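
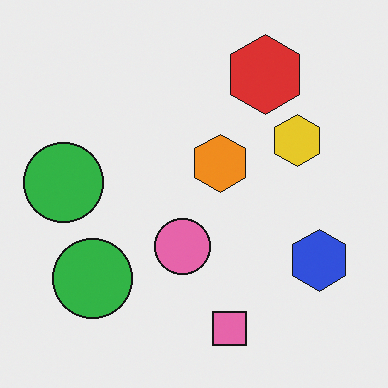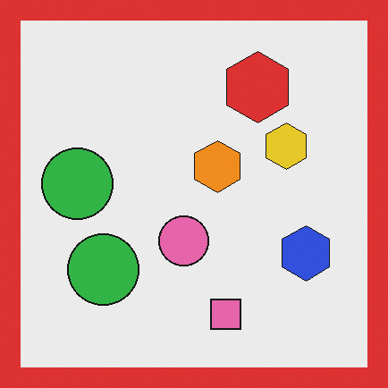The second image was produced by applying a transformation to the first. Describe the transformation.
The transformation is: framed with a red border.

A solid red frame runs around the edge of the second image, with the content slightly shrunk inside it.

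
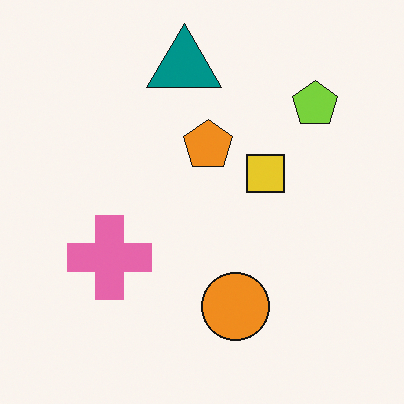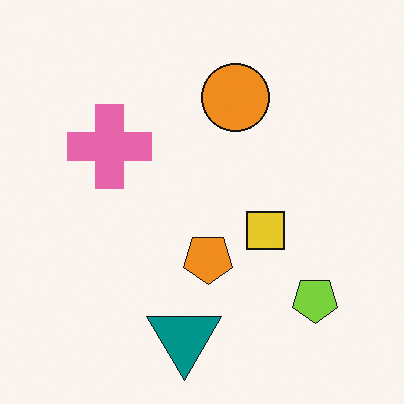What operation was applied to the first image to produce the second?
This is the original image flipped vertically (top ↔ bottom).

The teal triangle is in the top of the first image and the bottom of the second — shapes on opposite sides of the horizontal midline have swapped in a mirror flip.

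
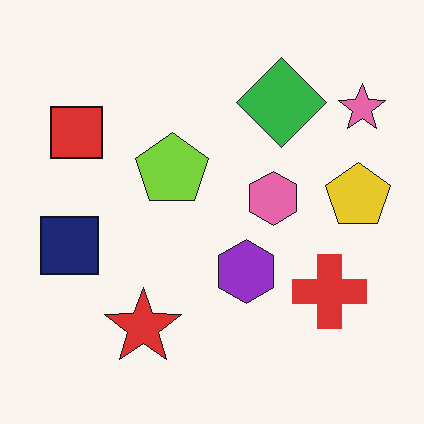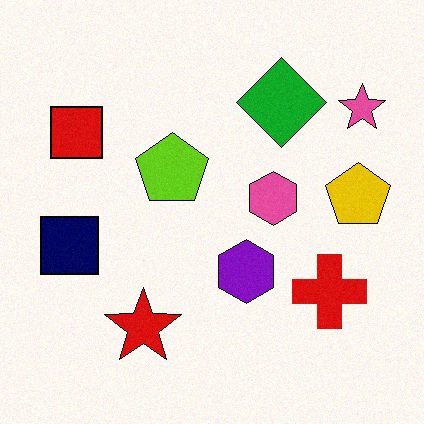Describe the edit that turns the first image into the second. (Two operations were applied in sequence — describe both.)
Given slightly increased contrast, then degraded with a light layer of grain.

Tones are pushed away from mid-grey across the whole image — a global contrast change. Random speckle covers the whole image, including the flat background.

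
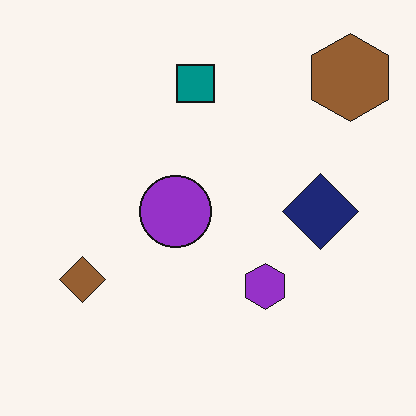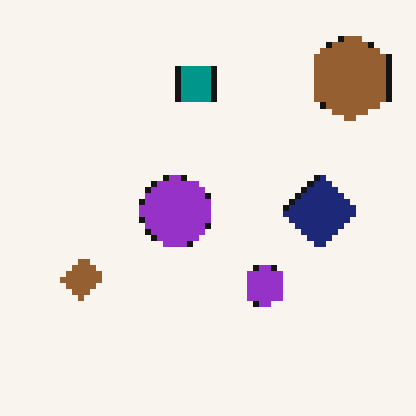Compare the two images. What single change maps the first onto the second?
The image was pixelated into visible square blocks.

Shapes are reduced to large square blocks; fine edges and outlines are lost — a downscale-then-upscale (mosaic) effect.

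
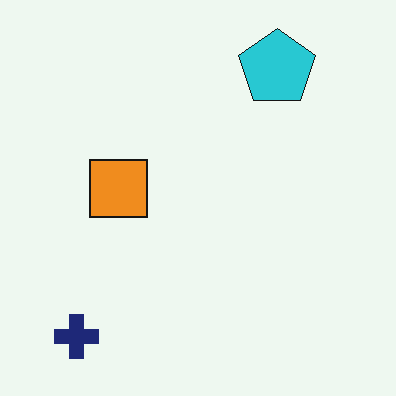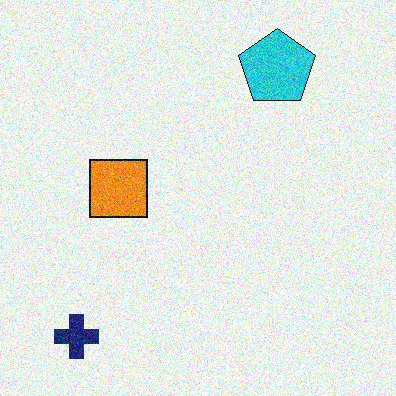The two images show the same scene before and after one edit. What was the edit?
Degraded with visible gaussian noise.

Random speckle covers the whole image, including the flat background.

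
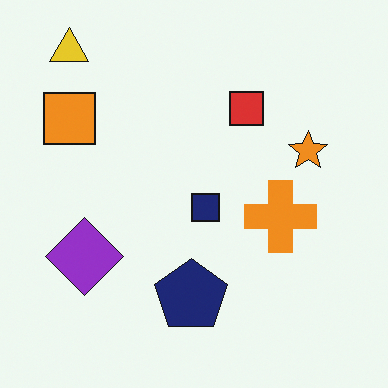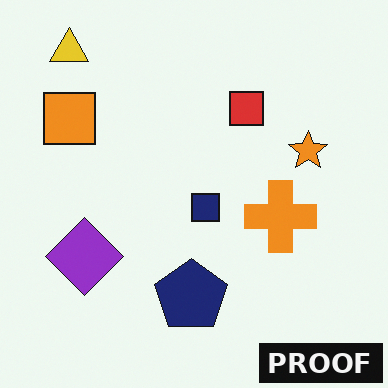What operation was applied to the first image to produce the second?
This is the original image watermarked with the text "PROOF" in the lower-right corner.

A dark label reading "PROOF" appears in the lower-right corner.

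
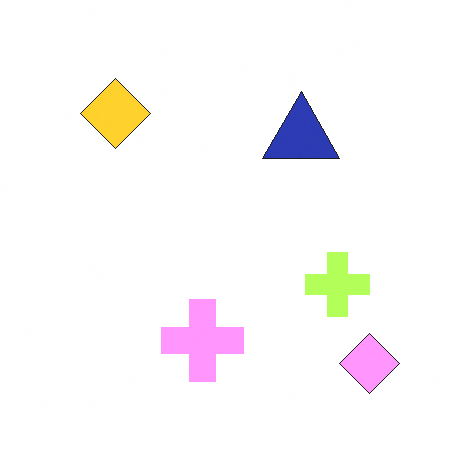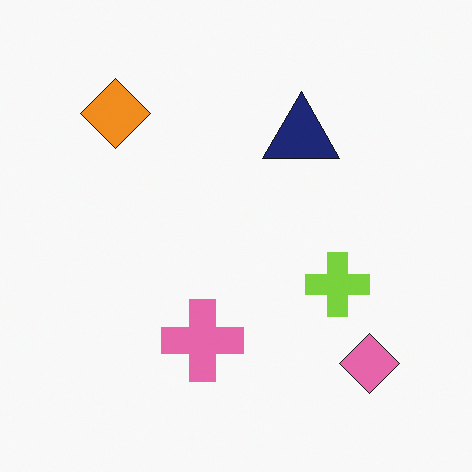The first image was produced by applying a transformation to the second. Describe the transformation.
Brightened a lot.

Every pixel — background and shapes alike — is uniformly brightened.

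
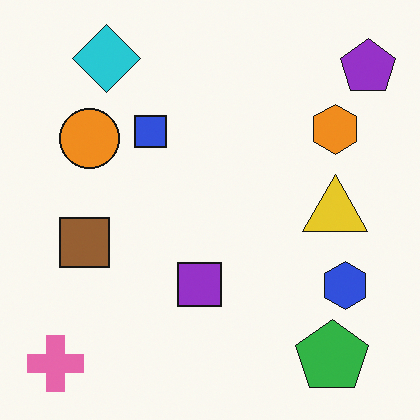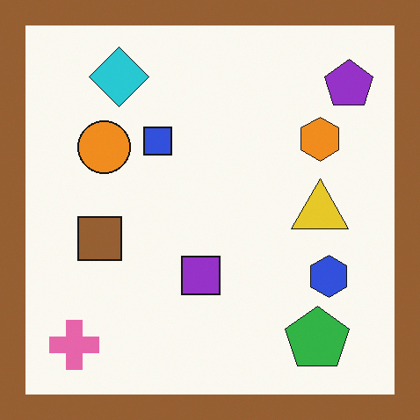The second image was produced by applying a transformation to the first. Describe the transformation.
It was framed with a brown border.

A solid brown frame runs around the edge of the second image, with the content slightly shrunk inside it.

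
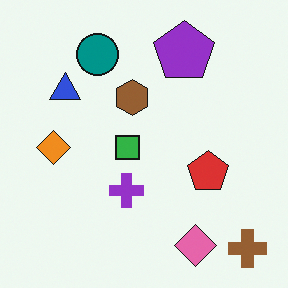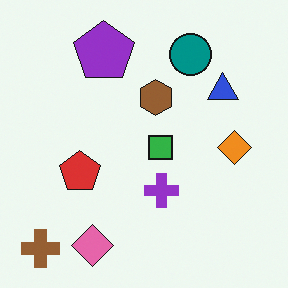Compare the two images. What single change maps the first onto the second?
The image was flipped horizontally (left ↔ right).

The brown cross is in the bottom-right of the first image and the bottom-left of the second — shapes on opposite sides of the vertical midline have swapped in a mirror flip.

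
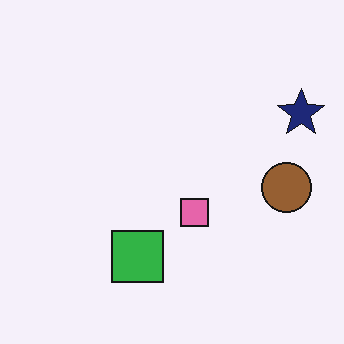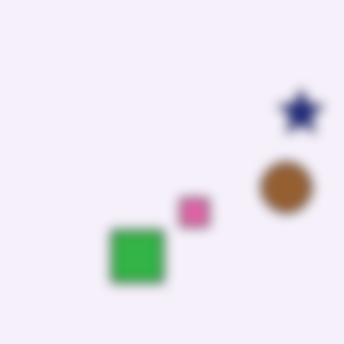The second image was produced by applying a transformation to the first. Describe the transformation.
It was strongly gaussian-blurred.

Shape edges and outlines are uniformly softened across the whole image.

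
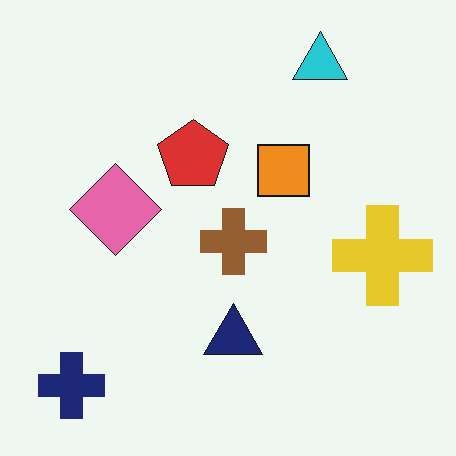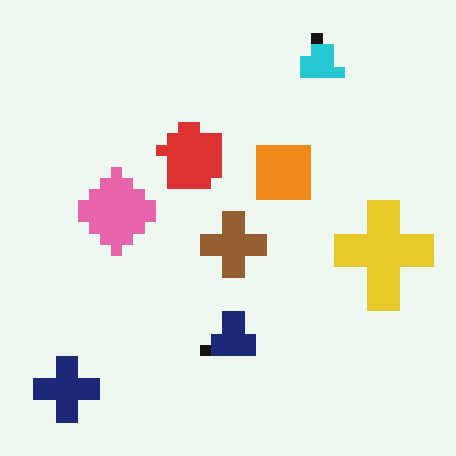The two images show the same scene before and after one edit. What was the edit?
The second image is the first heavily pixelated into large blocks.

Shapes are reduced to large square blocks; fine edges and outlines are lost — a downscale-then-upscale (mosaic) effect.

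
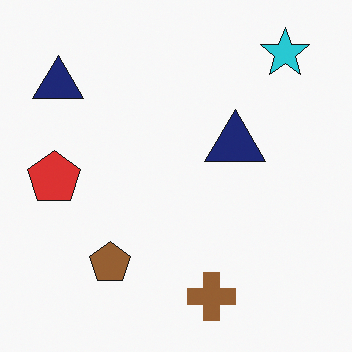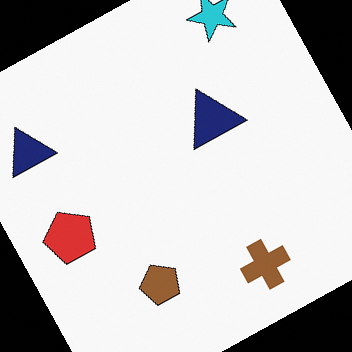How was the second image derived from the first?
This is the original image rotated counter-clockwise by a clearly visible amount.

Every shape is tilted by the same angle and the image corners show triangular fill wedges — a whole-image rotation by a non-right angle.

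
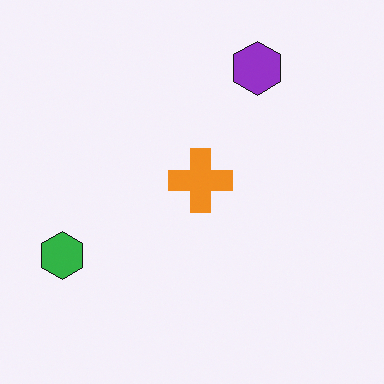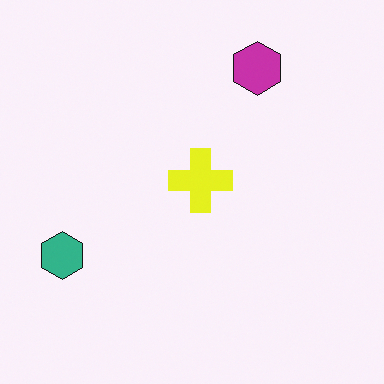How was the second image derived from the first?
The second image is the first hue-shifted slightly.

Every shape's color has rotated by the same amount around the hue wheel — a uniform hue shift.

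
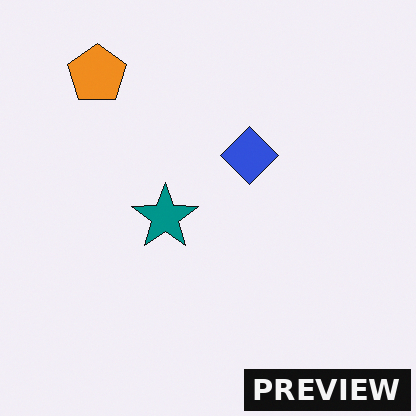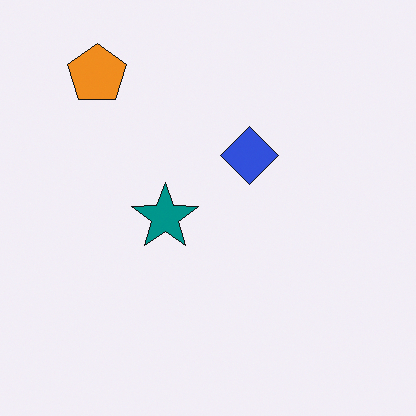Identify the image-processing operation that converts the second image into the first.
This is the original image watermarked with the text "PREVIEW" in the lower-right corner.

A dark label reading "PREVIEW" appears in the lower-right corner.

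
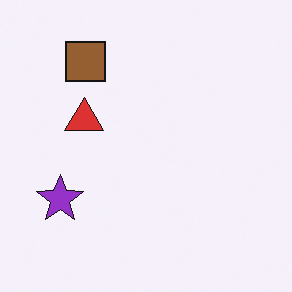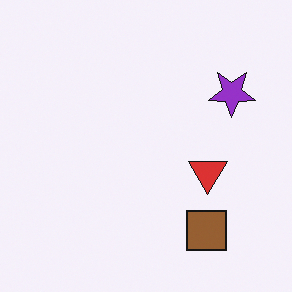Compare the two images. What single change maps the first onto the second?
The second image is the first rotated 180°.

The brown square sits in the top-left of the first image and the bottom-right of the second — consistent with a whole-image 180° rotation.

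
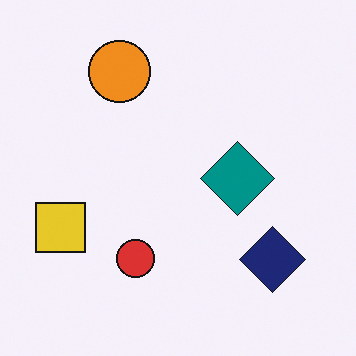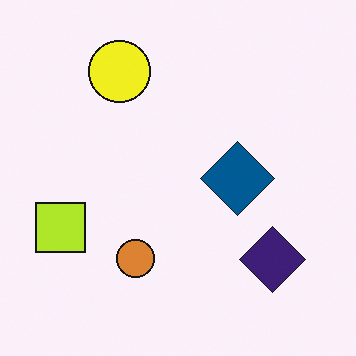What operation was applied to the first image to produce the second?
Hue-shifted slightly.

Every shape's color has rotated by the same amount around the hue wheel — a uniform hue shift.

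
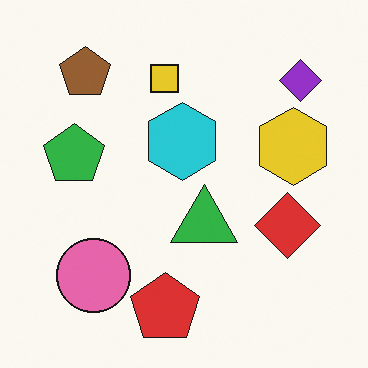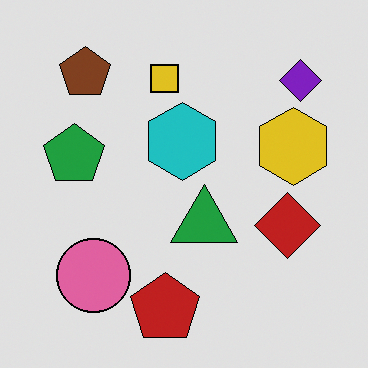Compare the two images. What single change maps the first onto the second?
It was moderately posterized.

Each flat color has snapped to a coarser quantized level — most visibly, the near-white background has dropped to a flat grey.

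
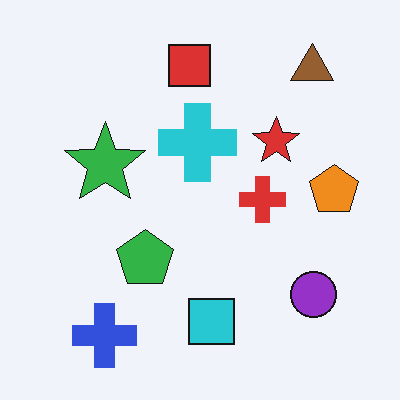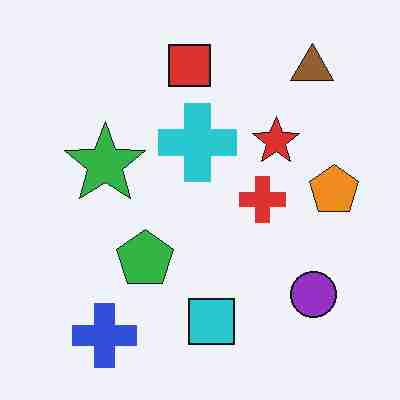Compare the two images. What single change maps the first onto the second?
Degraded with heavy JPEG compression.

Blocky 8×8 compression artifacts appear around shape edges and the flat background shows ringing — characteristic JPEG degradation.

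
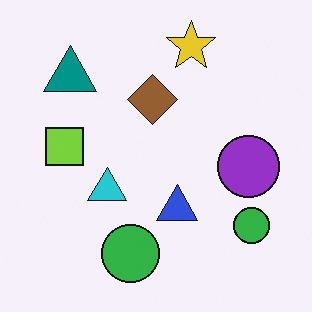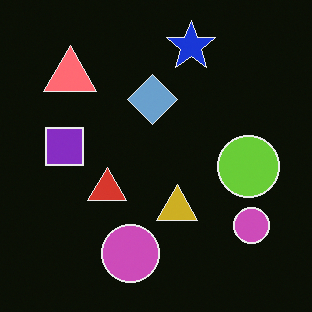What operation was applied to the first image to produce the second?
The image was color-inverted (negative).

The light background has become dark and every shape's color is its complement — a photographic negative.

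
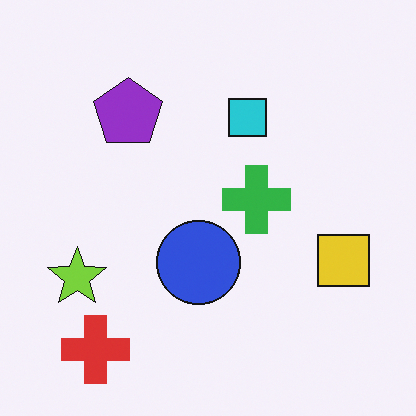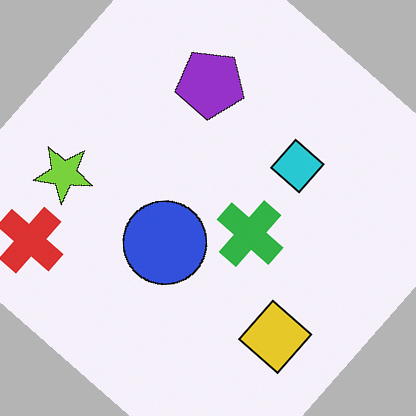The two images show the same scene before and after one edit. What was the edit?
The transformation is: rotated clockwise by a large amount — several tens of degrees.

Every shape is tilted by the same angle and the image corners show triangular fill wedges — a whole-image rotation by a non-right angle.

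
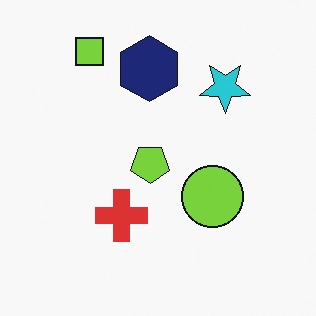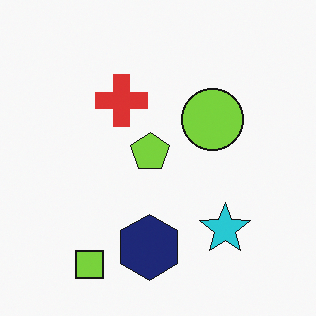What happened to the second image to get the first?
It was flipped vertically (top ↔ bottom).

The lime square is in the bottom-left of the second image and the top-left of the first — shapes on opposite sides of the horizontal midline have swapped in a mirror flip.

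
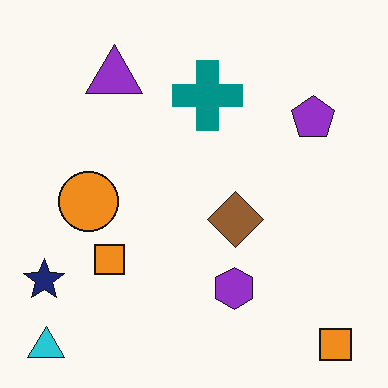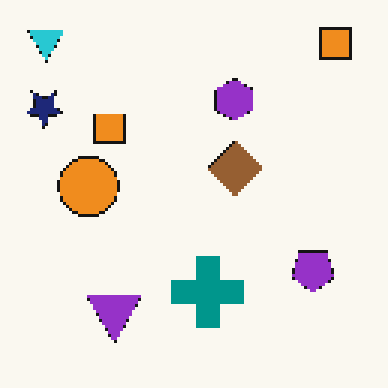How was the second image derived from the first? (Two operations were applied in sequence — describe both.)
The second image is the first flipped vertically (top ↔ bottom), then lightly pixelated (a mild mosaic effect).

The cyan triangle is in the bottom-left of the first image and the top-left of the second — shapes on opposite sides of the horizontal midline have swapped in a mirror flip. Shapes are reduced to large square blocks; fine edges and outlines are lost — a downscale-then-upscale (mosaic) effect.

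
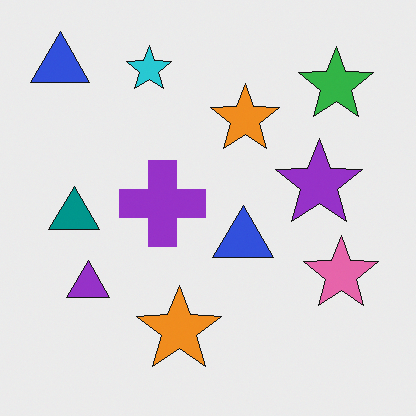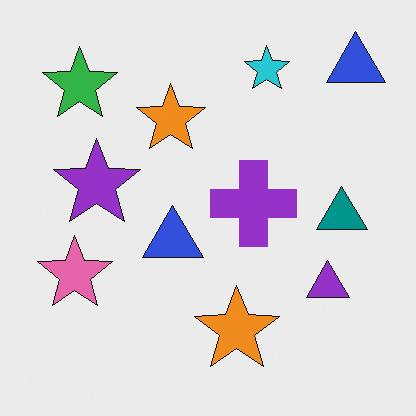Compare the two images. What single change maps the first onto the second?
Flipped horizontally (left ↔ right).

The teal triangle is in the left of the first image and the right of the second — shapes on opposite sides of the vertical midline have swapped in a mirror flip.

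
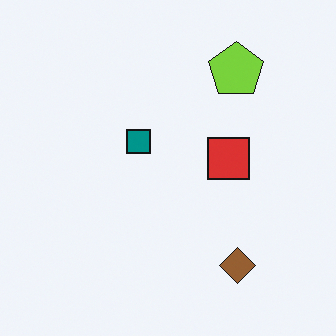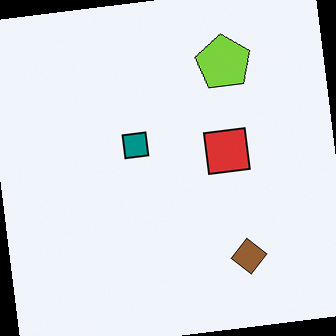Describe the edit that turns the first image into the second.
Rotated counter-clockwise by a slight angle.

Every shape is tilted by the same angle and the image corners show triangular fill wedges — a whole-image rotation by a non-right angle.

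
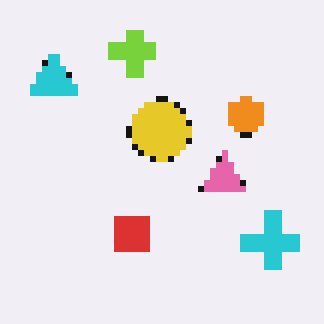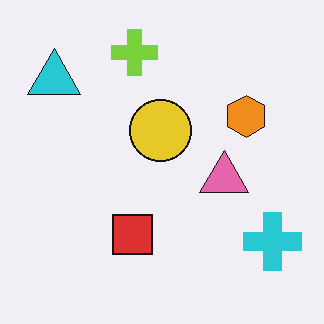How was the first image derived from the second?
This is the original image moderately pixelated.

Shapes are reduced to large square blocks; fine edges and outlines are lost — a downscale-then-upscale (mosaic) effect.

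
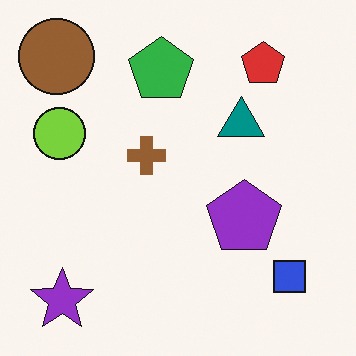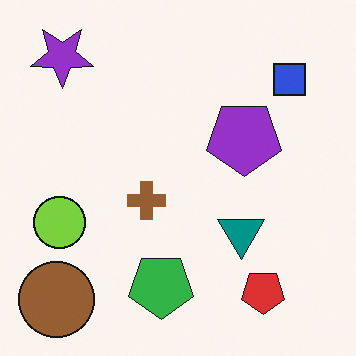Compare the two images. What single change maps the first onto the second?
Flipped vertically (top ↔ bottom).

The purple star is in the bottom-left of the first image and the top-left of the second — shapes on opposite sides of the horizontal midline have swapped in a mirror flip.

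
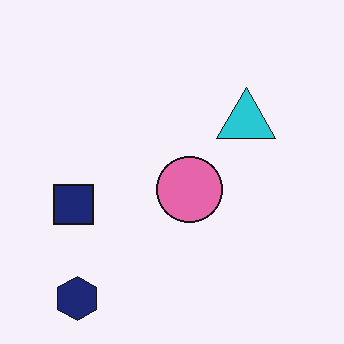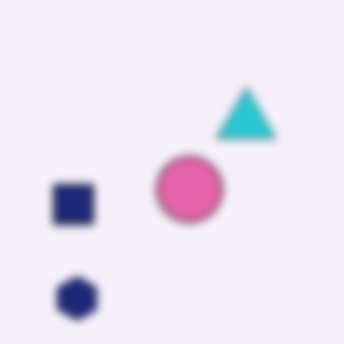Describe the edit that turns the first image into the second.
Noticeably gaussian-blurred.

Shape edges and outlines are uniformly softened across the whole image.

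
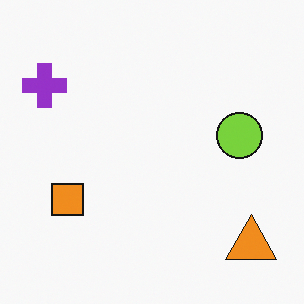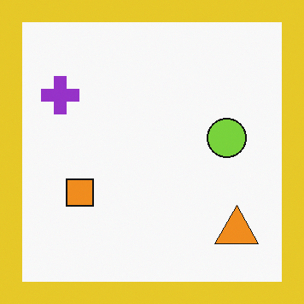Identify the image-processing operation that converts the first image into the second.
This is the original image framed with a yellow border.

A solid yellow frame runs around the edge of the second image, with the content slightly shrunk inside it.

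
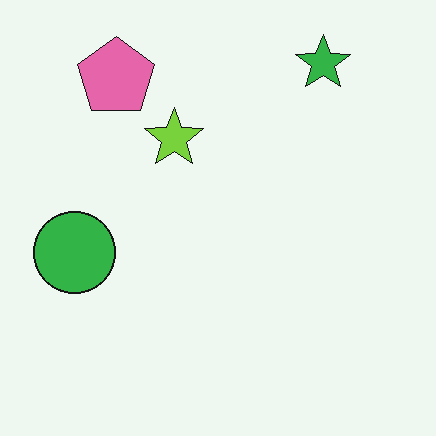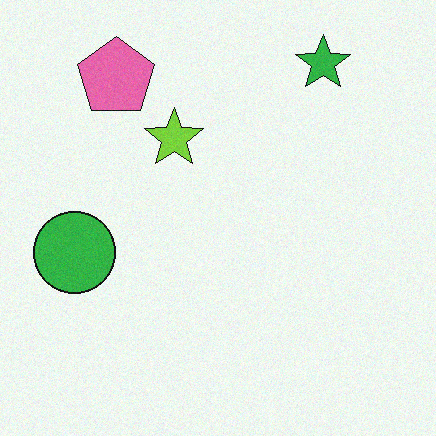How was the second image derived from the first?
The transformation is: degraded with light additive noise.

Random speckle covers the whole image, including the flat background.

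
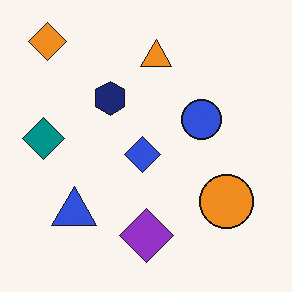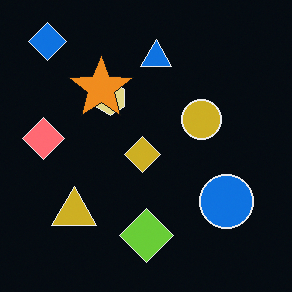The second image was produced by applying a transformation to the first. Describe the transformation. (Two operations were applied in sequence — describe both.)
It was color-inverted (negative), then overlaid with an additional orange star.

The light background has become dark and every shape's color is its complement — a photographic negative. An orange star appears in the second image that is absent from the first.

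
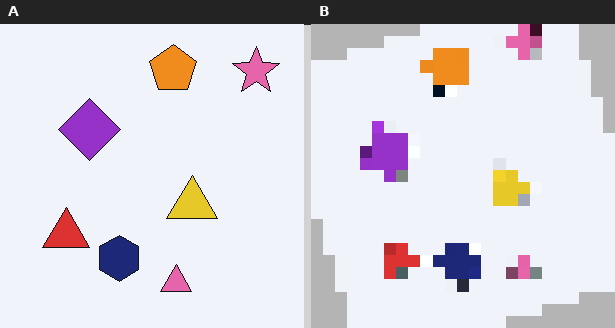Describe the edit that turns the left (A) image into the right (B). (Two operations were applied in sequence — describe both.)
It was rotated counter-clockwise by a moderate amount, then coarsely pixelated.

Every shape is tilted by the same angle and the image corners show triangular fill wedges — a whole-image rotation by a non-right angle. Shapes are reduced to large square blocks; fine edges and outlines are lost — a downscale-then-upscale (mosaic) effect.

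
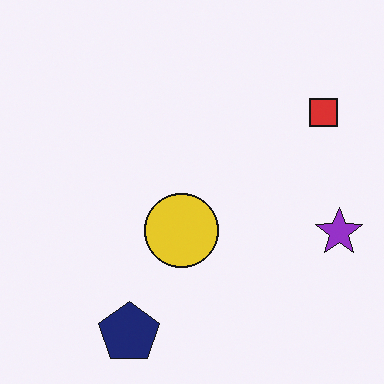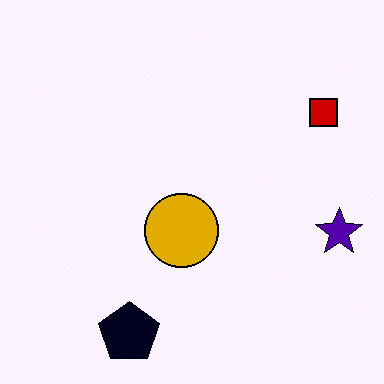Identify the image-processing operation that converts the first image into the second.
Given much higher contrast.

Tones are pushed away from mid-grey across the whole image — a global contrast change.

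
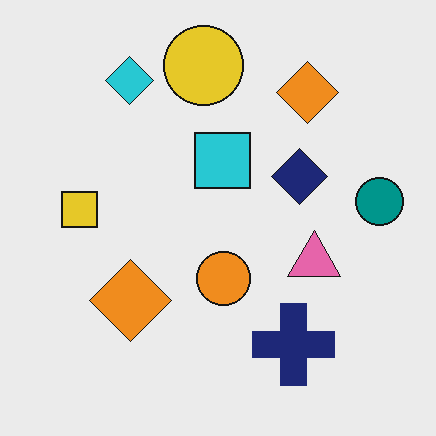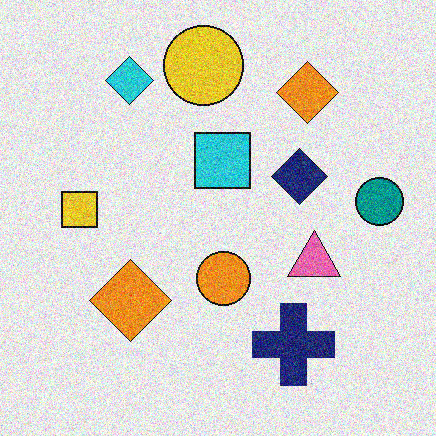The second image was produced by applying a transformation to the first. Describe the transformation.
The second image is the first degraded with visible gaussian noise.

Random speckle covers the whole image, including the flat background.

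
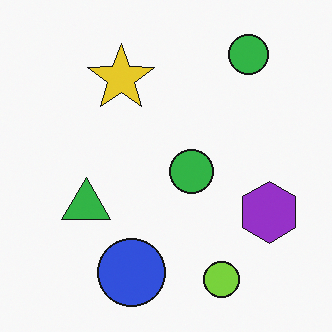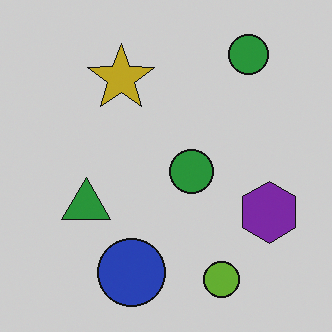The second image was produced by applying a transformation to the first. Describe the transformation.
The image was darkened a little.

Every pixel — background and shapes alike — is uniformly darkened.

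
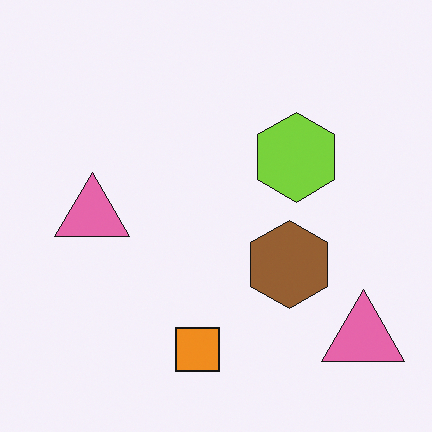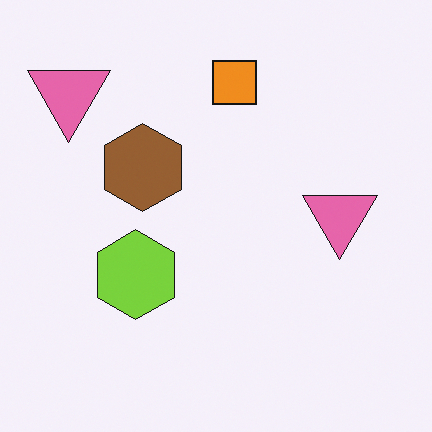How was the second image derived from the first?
This is the original image rotated 180°.

The orange square sits in the bottom of the first image and the top of the second — consistent with a whole-image 180° rotation.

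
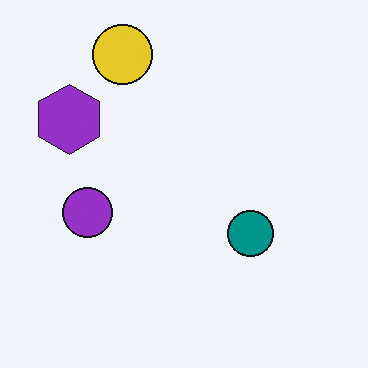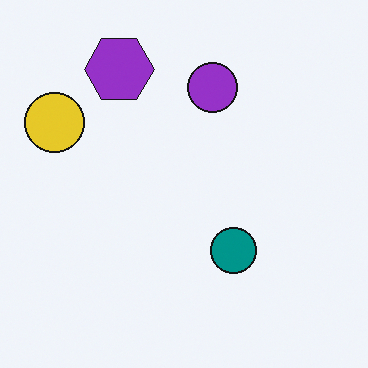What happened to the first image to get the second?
It was transposed (reflected across the top-left ↔ bottom-right diagonal).

Shapes have swapped their row and column positions — what was in the top-right is now in the bottom-left — a diagonal reflection.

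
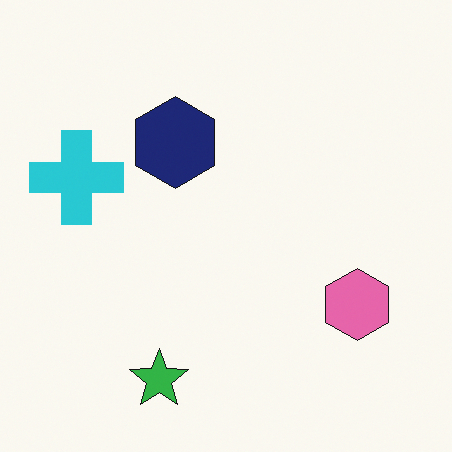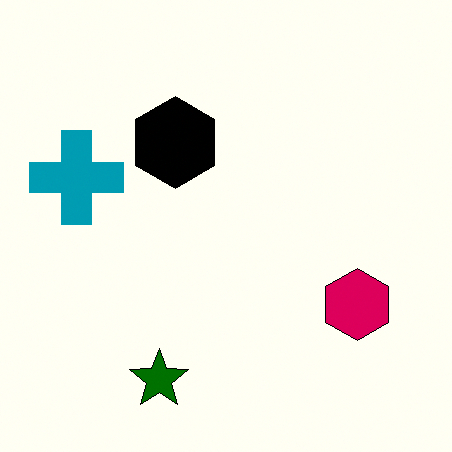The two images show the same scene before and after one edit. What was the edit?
This is the original image boosted in contrast.

Tones are pushed away from mid-grey across the whole image — a global contrast change.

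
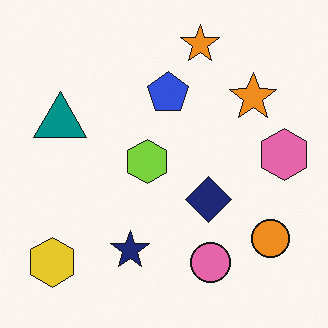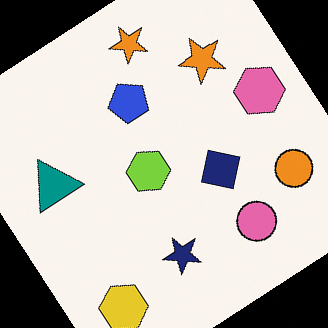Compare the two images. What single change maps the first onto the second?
This is the original image rotated counter-clockwise by a large amount — several tens of degrees.

Every shape is tilted by the same angle and the image corners show triangular fill wedges — a whole-image rotation by a non-right angle.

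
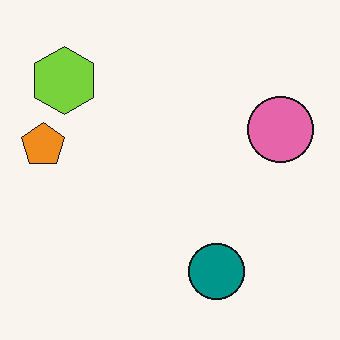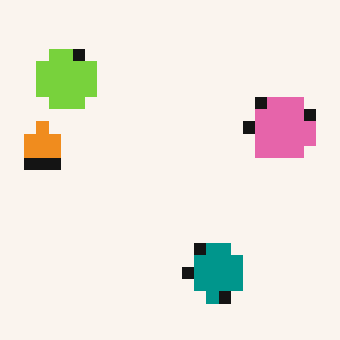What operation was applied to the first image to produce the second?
The transformation is: coarsely pixelated.

Shapes are reduced to large square blocks; fine edges and outlines are lost — a downscale-then-upscale (mosaic) effect.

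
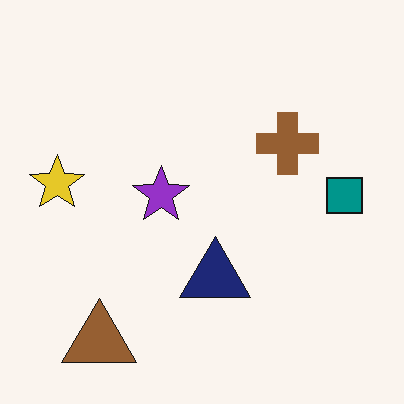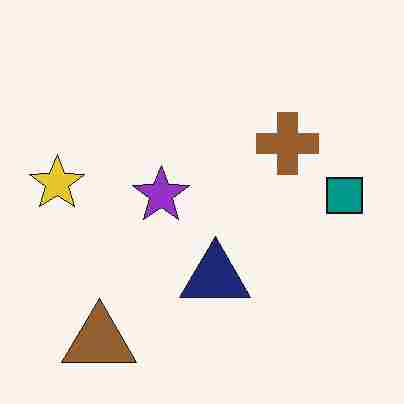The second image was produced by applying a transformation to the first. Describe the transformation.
The second image is the first heavily JPEG-compressed with obvious blocking artifacts.

Blocky 8×8 compression artifacts appear around shape edges and the flat background shows ringing — characteristic JPEG degradation.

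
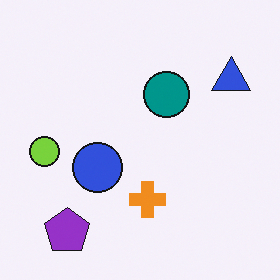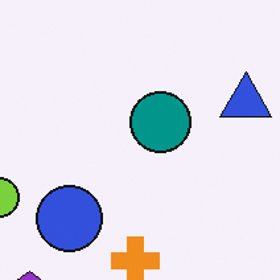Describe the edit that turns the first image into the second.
It was cropped slightly and scaled back up.

The visible shapes are larger and the field of view is narrower; shapes near the original edges may be partly or wholly outside the frame — a crop-and-rescale.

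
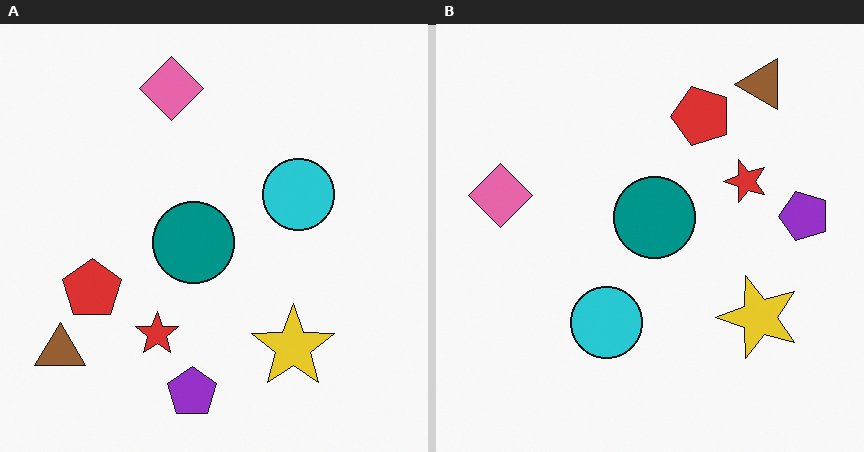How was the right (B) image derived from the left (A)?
Transposed (reflected across the top-left ↔ bottom-right diagonal).

Shapes have swapped their row and column positions — what was in the top-right is now in the bottom-left — a diagonal reflection.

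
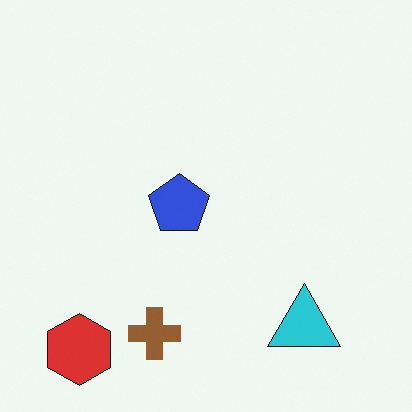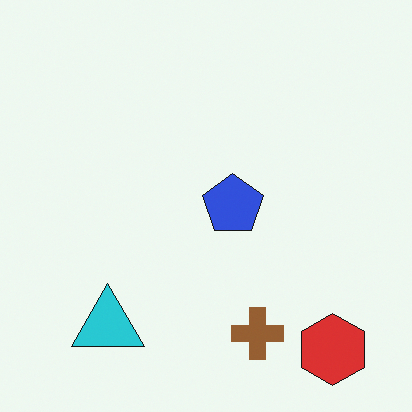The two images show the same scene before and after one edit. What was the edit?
The second image is the first flipped horizontally (left ↔ right).

The red hexagon is in the bottom-left of the first image and the bottom-right of the second — shapes on opposite sides of the vertical midline have swapped in a mirror flip.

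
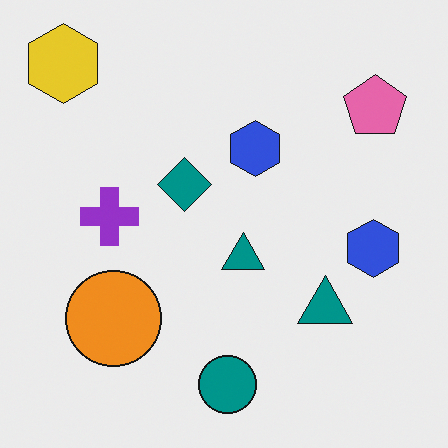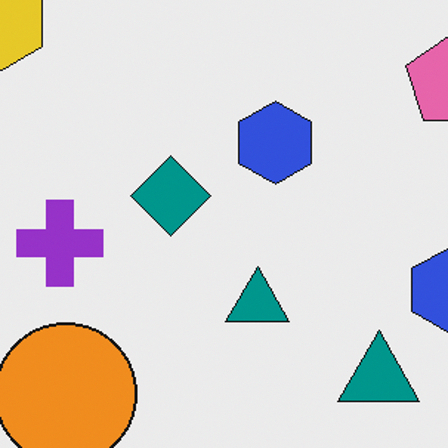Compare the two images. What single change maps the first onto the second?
The transformation is: cropped to a modestly smaller region and rescaled.

The visible shapes are larger and the field of view is narrower; shapes near the original edges may be partly or wholly outside the frame — a crop-and-rescale.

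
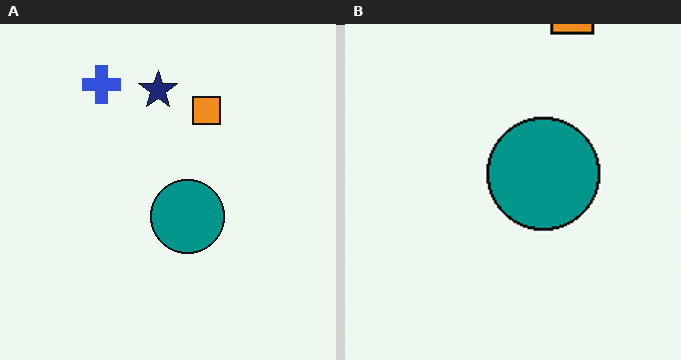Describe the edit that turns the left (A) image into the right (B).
This is the original image cropped to a modestly smaller region and rescaled.

The visible shapes are larger and the field of view is narrower; shapes near the original edges may be partly or wholly outside the frame — a crop-and-rescale.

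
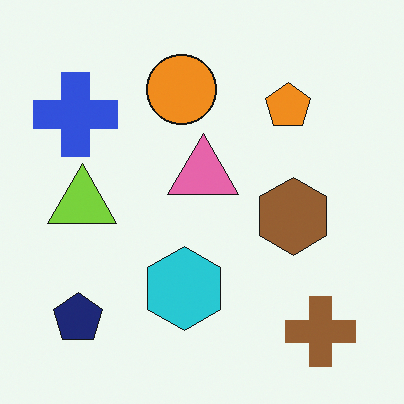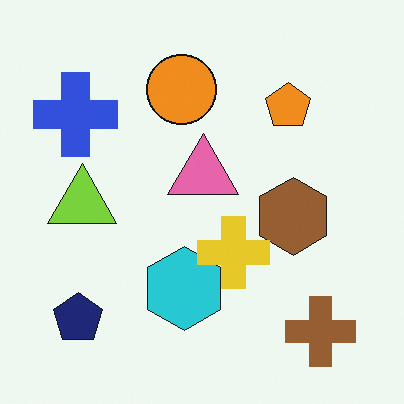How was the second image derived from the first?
The image was overlaid with an additional yellow cross.

A yellow cross appears in the second image that is absent from the first.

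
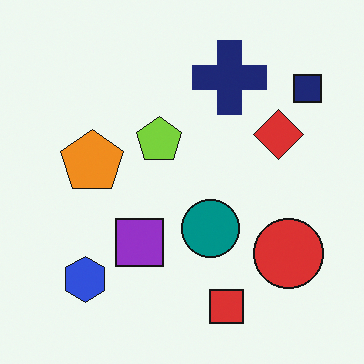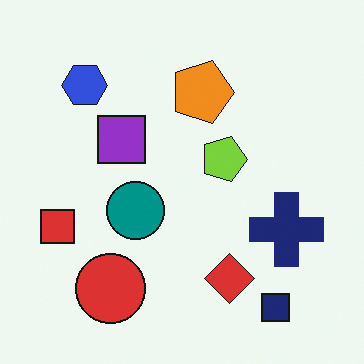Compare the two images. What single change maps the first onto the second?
It was rotated 90° clockwise.

The navy square sits in the top-right of the first image and the bottom-right of the second — consistent with a whole-image 90° clockwise rotation.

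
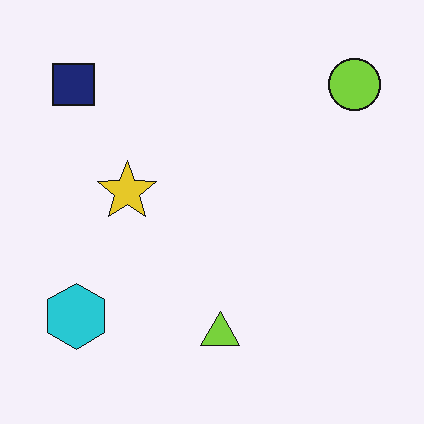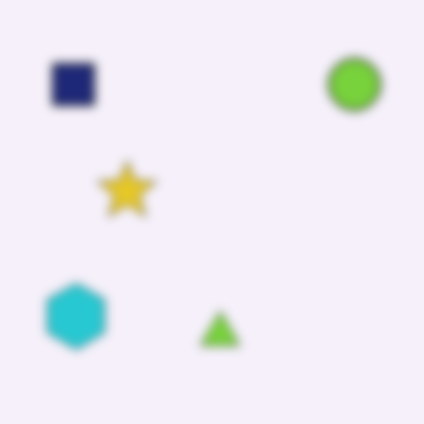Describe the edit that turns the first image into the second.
Strongly gaussian-blurred.

Shape edges and outlines are uniformly softened across the whole image.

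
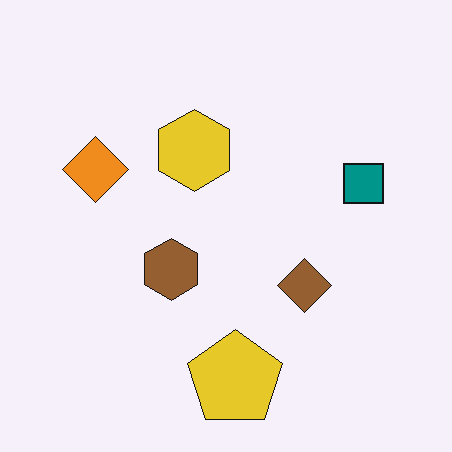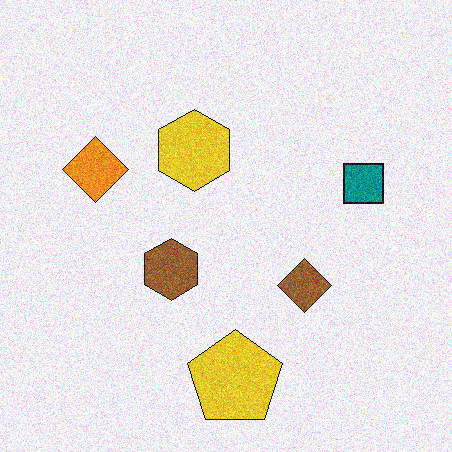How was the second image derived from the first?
This is the original image degraded with visible gaussian noise.

Random speckle covers the whole image, including the flat background.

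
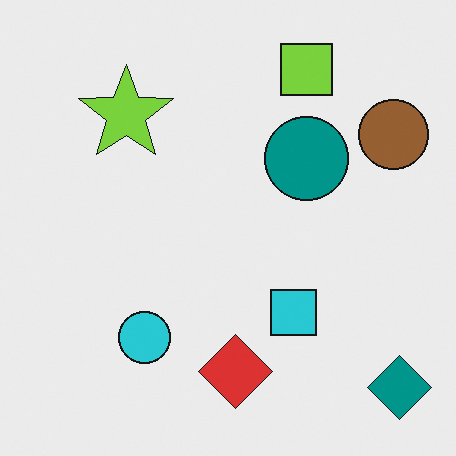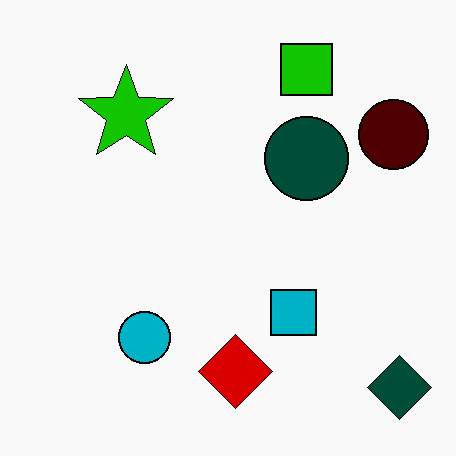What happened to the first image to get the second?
The second image is the first given much higher contrast.

Tones are pushed away from mid-grey across the whole image — a global contrast change.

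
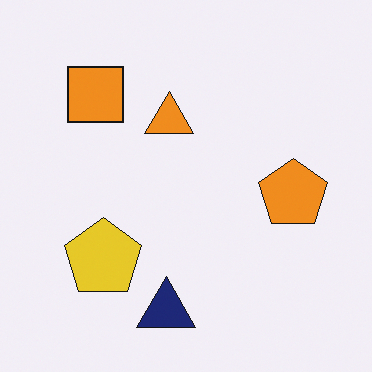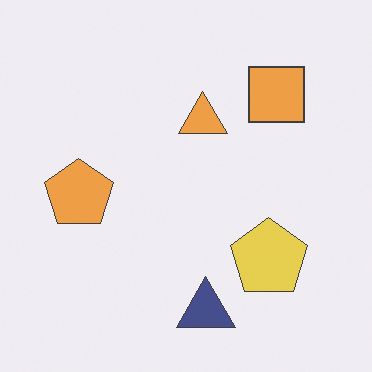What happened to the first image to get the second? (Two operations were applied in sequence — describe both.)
The second image is the first flipped horizontally (left ↔ right), then given slightly reduced contrast.

The orange pentagon is in the right of the first image and the left of the second — shapes on opposite sides of the vertical midline have swapped in a mirror flip. Tones are pushed toward mid-grey across the whole image — a global contrast change.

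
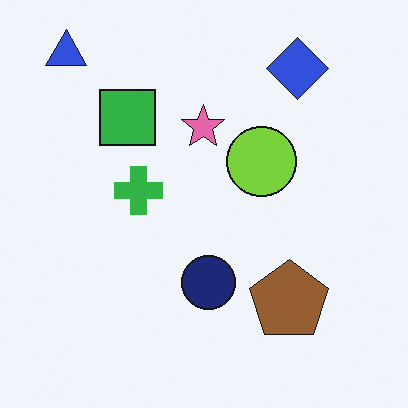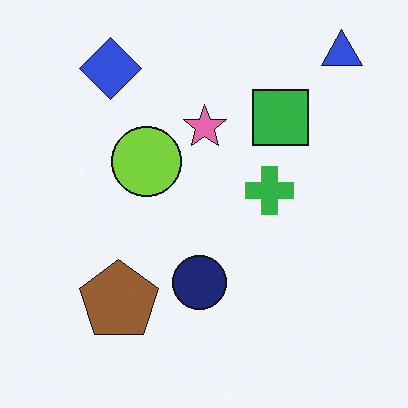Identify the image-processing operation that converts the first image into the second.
Flipped horizontally (left ↔ right).

The blue triangle is in the top-left of the first image and the top-right of the second — shapes on opposite sides of the vertical midline have swapped in a mirror flip.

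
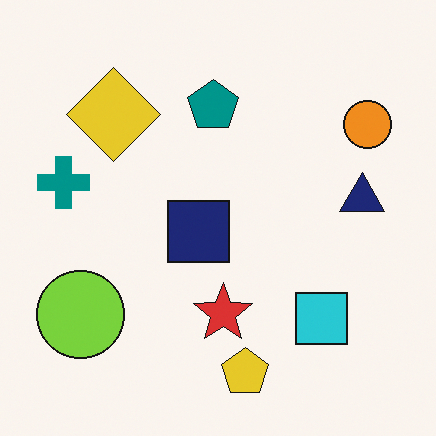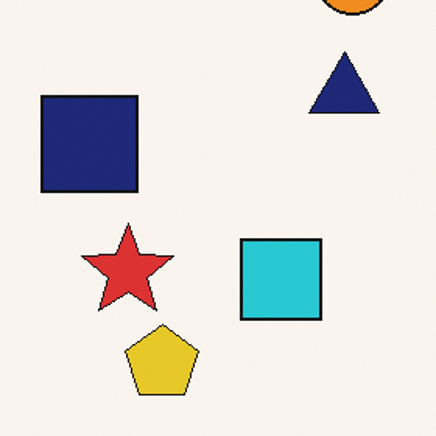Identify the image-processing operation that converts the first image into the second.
This is the original image cropped slightly and scaled back up.

The visible shapes are larger and the field of view is narrower; shapes near the original edges may be partly or wholly outside the frame — a crop-and-rescale.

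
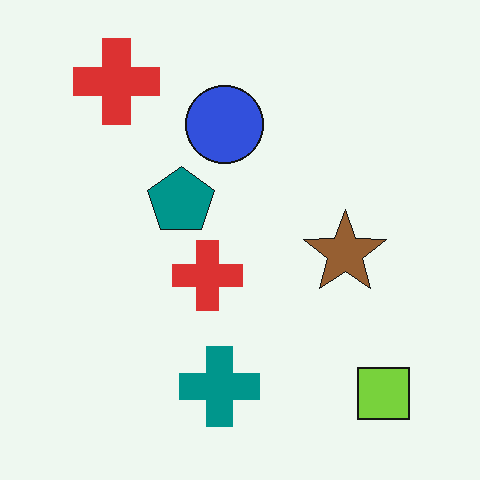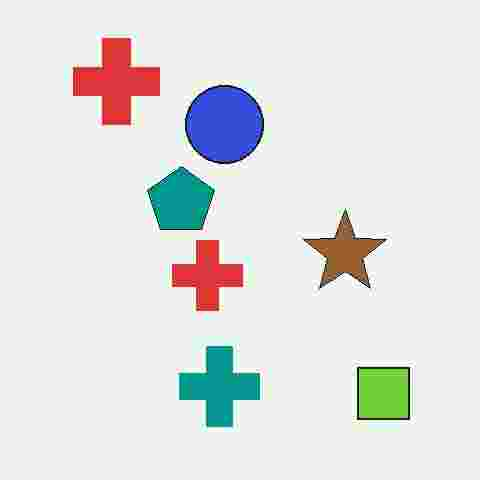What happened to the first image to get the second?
The second image is the first heavily JPEG-compressed with obvious blocking artifacts.

Blocky 8×8 compression artifacts appear around shape edges and the flat background shows ringing — characteristic JPEG degradation.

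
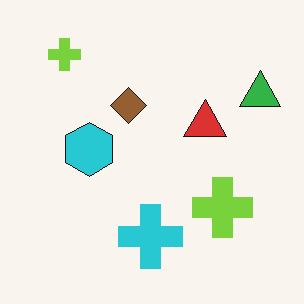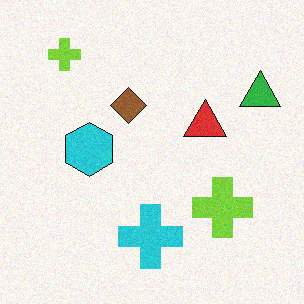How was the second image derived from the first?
The second image is the first degraded with light additive noise.

Random speckle covers the whole image, including the flat background.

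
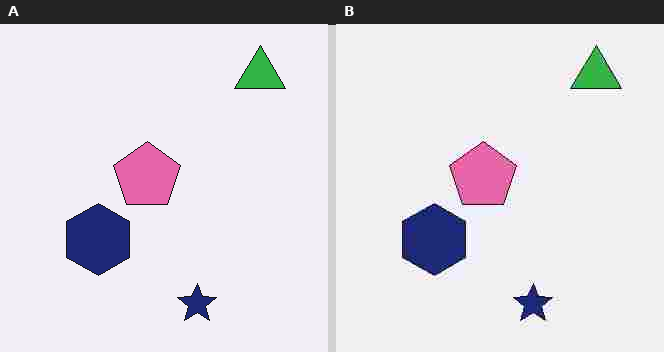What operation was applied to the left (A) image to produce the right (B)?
The image was heavily JPEG-compressed with obvious blocking artifacts.

Blocky 8×8 compression artifacts appear around shape edges and the flat background shows ringing — characteristic JPEG degradation.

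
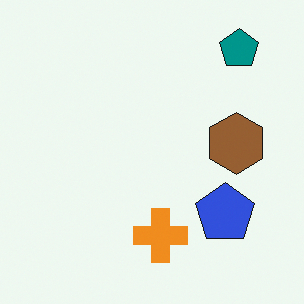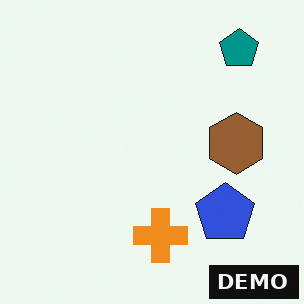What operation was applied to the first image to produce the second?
The second image is the first watermarked with the text "DEMO" in the lower-right corner.

A dark label reading "DEMO" appears in the lower-right corner.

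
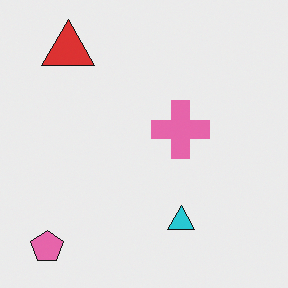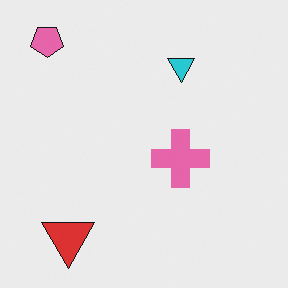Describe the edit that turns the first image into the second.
This is the original image flipped vertically (top ↔ bottom).

The pink pentagon is in the bottom-left of the first image and the top-left of the second — shapes on opposite sides of the horizontal midline have swapped in a mirror flip.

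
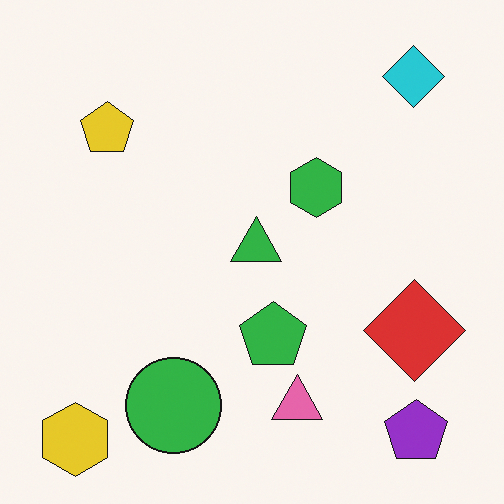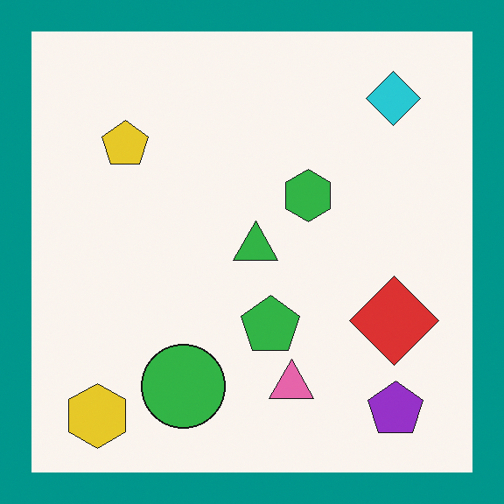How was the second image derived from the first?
The second image is the first framed with a teal border.

A solid teal frame runs around the edge of the second image, with the content slightly shrunk inside it.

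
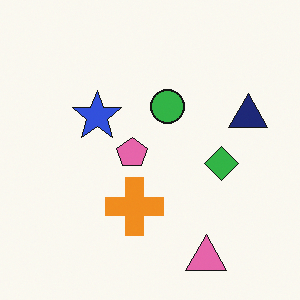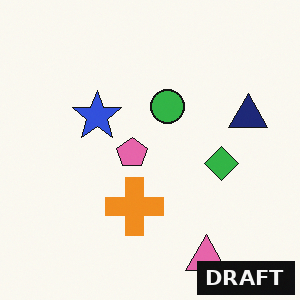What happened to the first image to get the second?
The image was watermarked with the text "DRAFT" in the lower-right corner.

A dark label reading "DRAFT" appears in the lower-right corner.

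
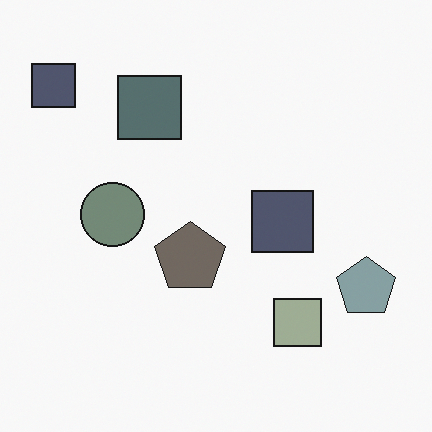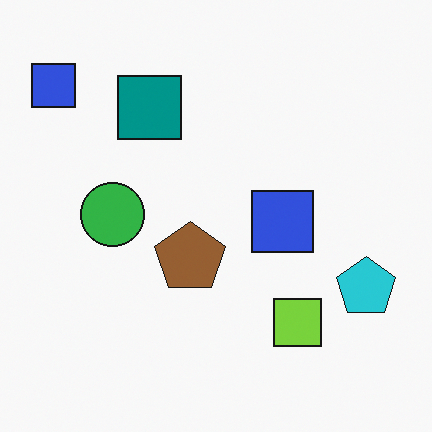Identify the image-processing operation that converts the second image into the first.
Heavily desaturated.

All colors are more muted and greyish — a global saturation change.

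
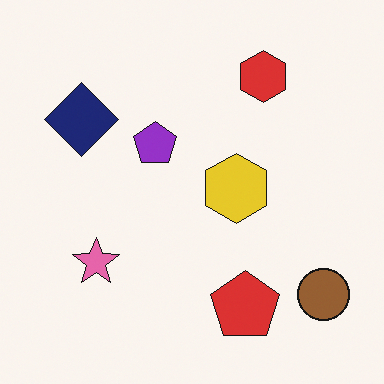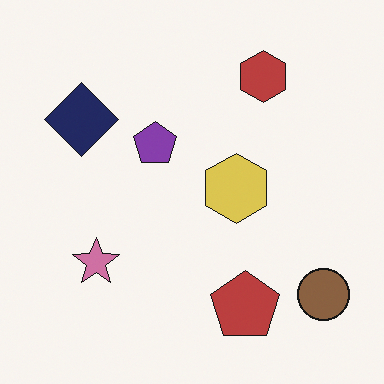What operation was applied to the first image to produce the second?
The second image is the first slightly desaturated.

All colors are more muted and greyish — a global saturation change.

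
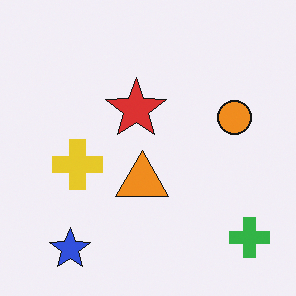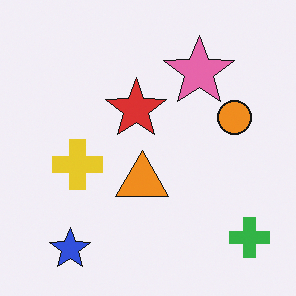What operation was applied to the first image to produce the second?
Overlaid with an additional pink star.

A pink star appears in the second image that is absent from the first.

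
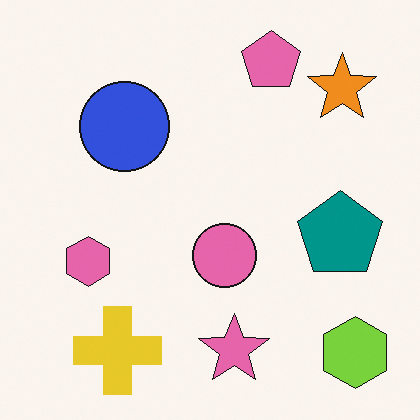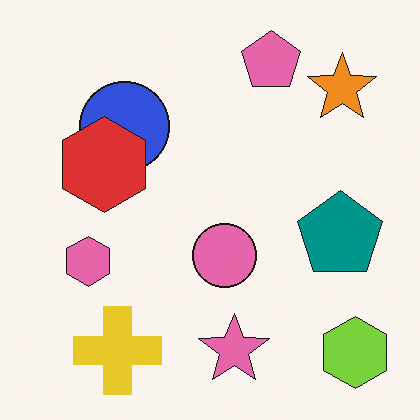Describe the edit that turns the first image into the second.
Overlaid with an additional red hexagon.

A red hexagon appears in the second image that is absent from the first.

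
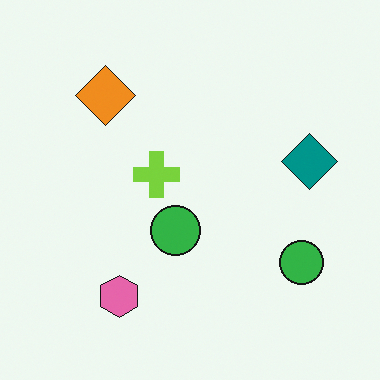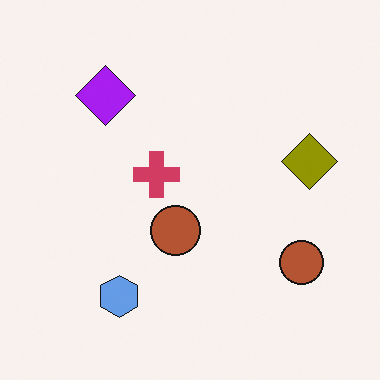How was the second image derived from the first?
The second image is the first hue-shifted by a large amount.

Every shape's color has rotated by the same amount around the hue wheel — a uniform hue shift.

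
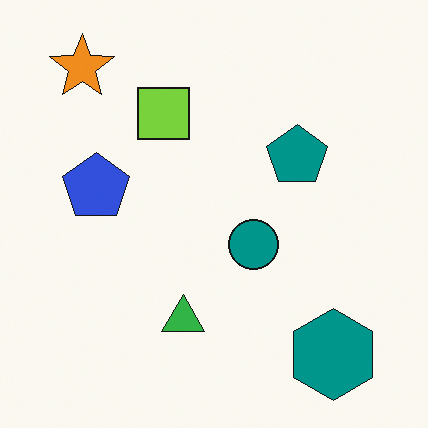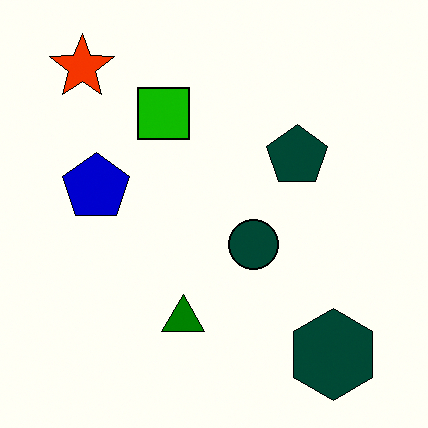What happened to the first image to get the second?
The second image is the first given much higher contrast.

Tones are pushed away from mid-grey across the whole image — a global contrast change.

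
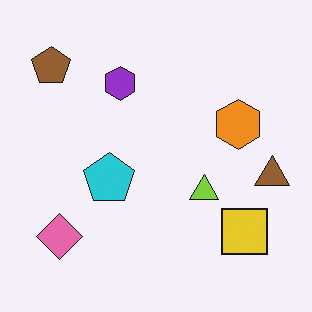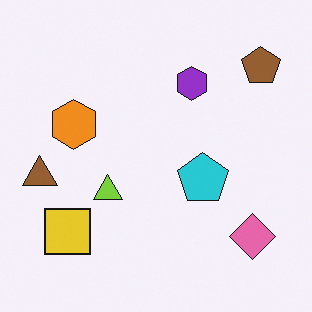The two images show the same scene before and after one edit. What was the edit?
The second image is the first flipped horizontally (left ↔ right).

The brown triangle is in the right of the first image and the left of the second — shapes on opposite sides of the vertical midline have swapped in a mirror flip.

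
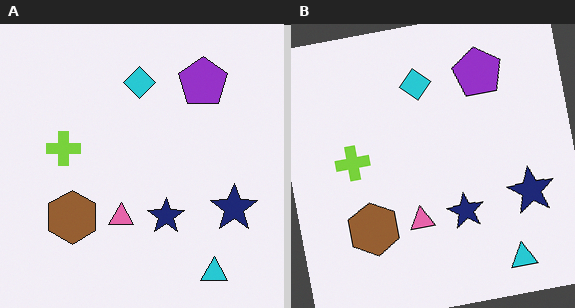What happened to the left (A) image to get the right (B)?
The image was rotated counter-clockwise by a small amount.

Every shape is tilted by the same angle and the image corners show triangular fill wedges — a whole-image rotation by a non-right angle.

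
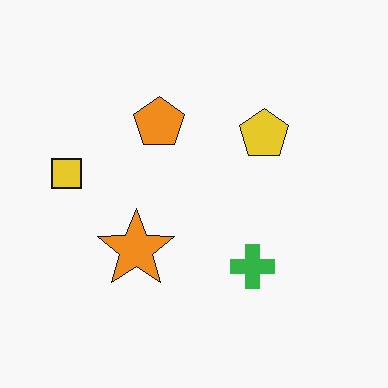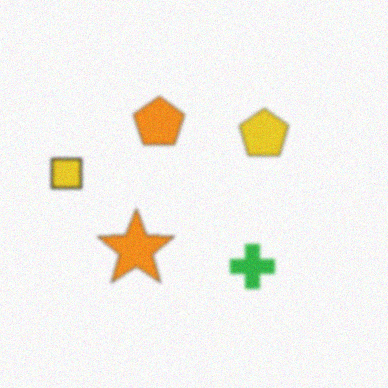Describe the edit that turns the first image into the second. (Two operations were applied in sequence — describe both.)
The transformation is: given a subtle gaussian blur, then degraded with light additive noise.

Shape edges and outlines are uniformly softened across the whole image. Random speckle covers the whole image, including the flat background.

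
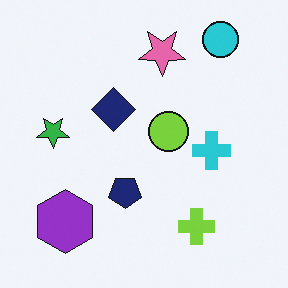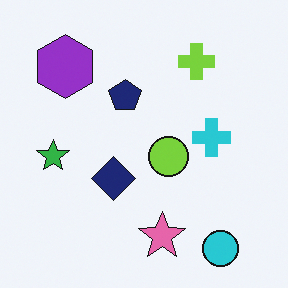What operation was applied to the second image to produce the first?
The image was flipped vertically (top ↔ bottom).

The cyan circle is in the bottom-right of the second image and the top-right of the first — shapes on opposite sides of the horizontal midline have swapped in a mirror flip.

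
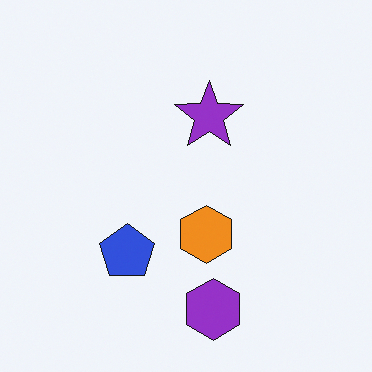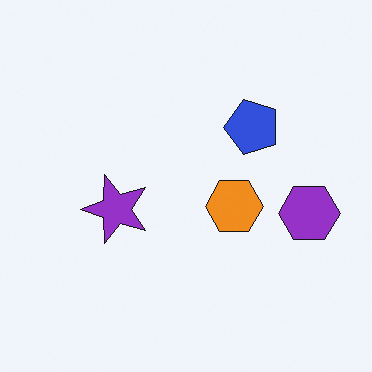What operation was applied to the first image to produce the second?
This is the original image transposed (reflected across the top-left ↔ bottom-right diagonal).

Shapes have swapped their row and column positions — what was in the top-right is now in the bottom-left — a diagonal reflection.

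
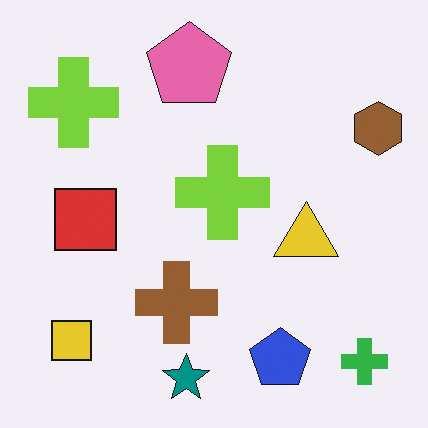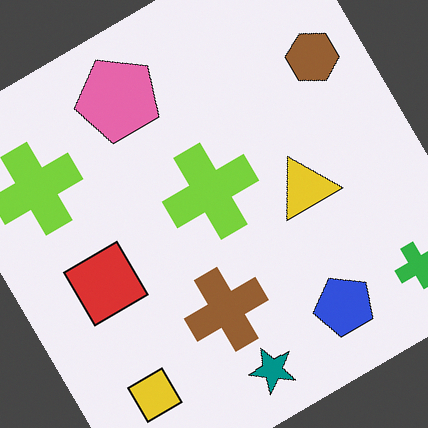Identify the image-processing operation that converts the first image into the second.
It was rotated counter-clockwise by a large amount — several tens of degrees.

Every shape is tilted by the same angle and the image corners show triangular fill wedges — a whole-image rotation by a non-right angle.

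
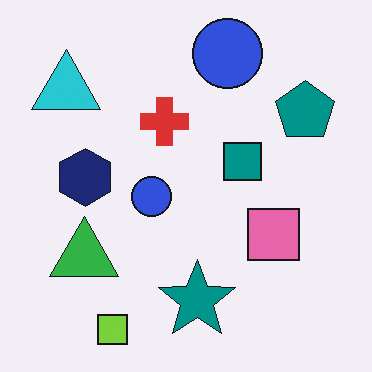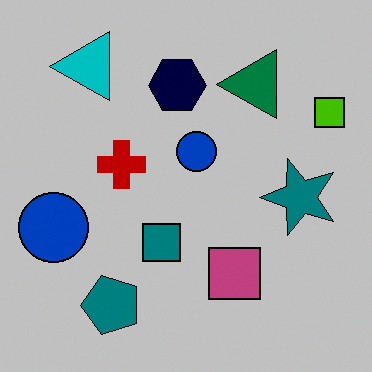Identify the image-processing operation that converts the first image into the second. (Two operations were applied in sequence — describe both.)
It was heavily posterized to just a handful of flat colors, then transposed (reflected across the top-left ↔ bottom-right diagonal).

Each flat color has snapped to a coarser quantized level — most visibly, the near-white background has dropped to a flat grey. Shapes have swapped their row and column positions — what was in the top-right is now in the bottom-left — a diagonal reflection.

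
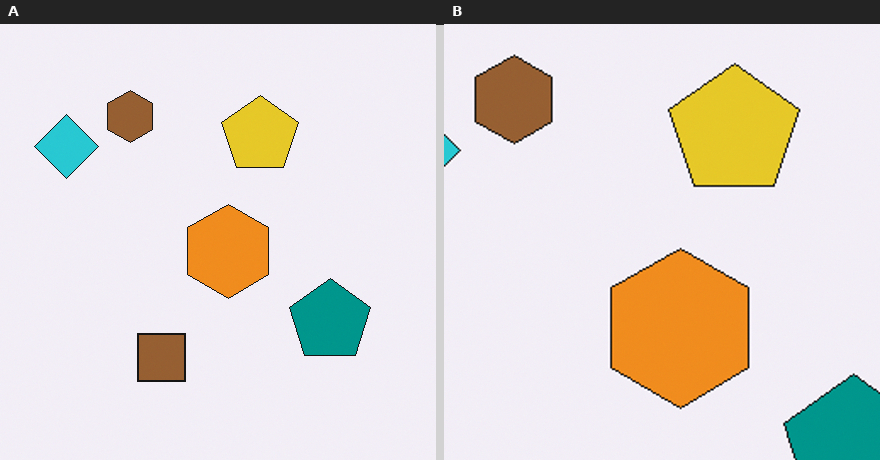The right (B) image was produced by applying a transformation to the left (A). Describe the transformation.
The image was cropped to a noticeably smaller region and rescaled.

The visible shapes are larger and the field of view is narrower; shapes near the original edges may be partly or wholly outside the frame — a crop-and-rescale.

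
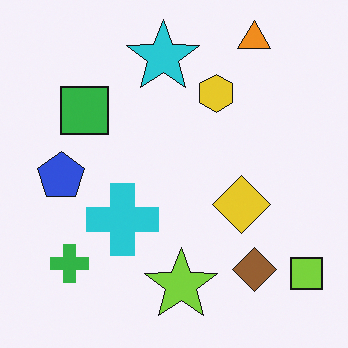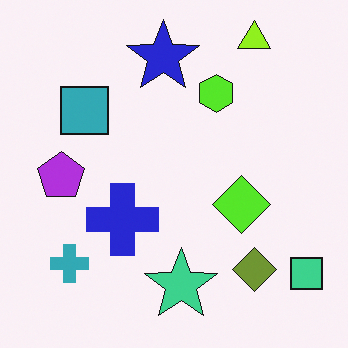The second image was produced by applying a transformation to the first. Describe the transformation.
The image was hue-shifted by a small amount.

Every shape's color has rotated by the same amount around the hue wheel — a uniform hue shift.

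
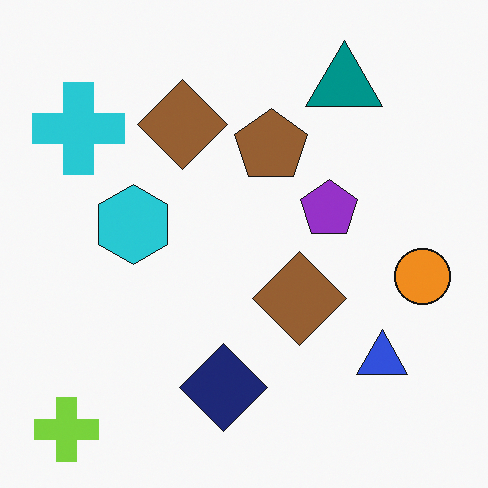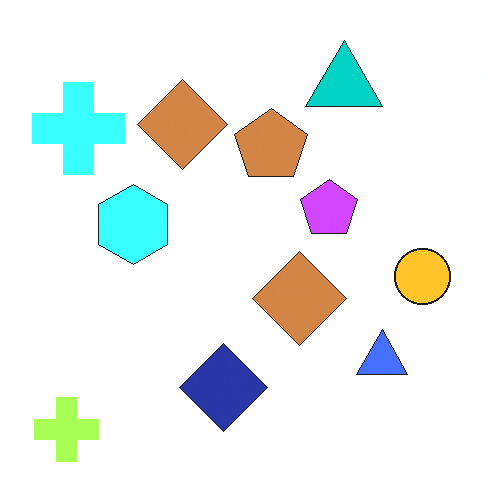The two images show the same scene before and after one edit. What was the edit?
Substantially brightened.

Every pixel — background and shapes alike — is uniformly brightened.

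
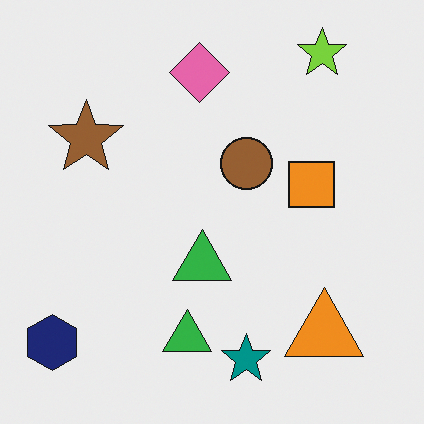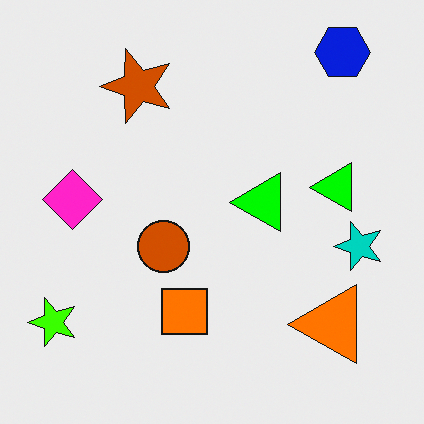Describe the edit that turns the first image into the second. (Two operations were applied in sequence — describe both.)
Transposed (reflected across the top-left ↔ bottom-right diagonal), then heavily oversaturated.

Shapes have swapped their row and column positions — what was in the top-right is now in the bottom-left — a diagonal reflection. All colors are more vivid — a global saturation change.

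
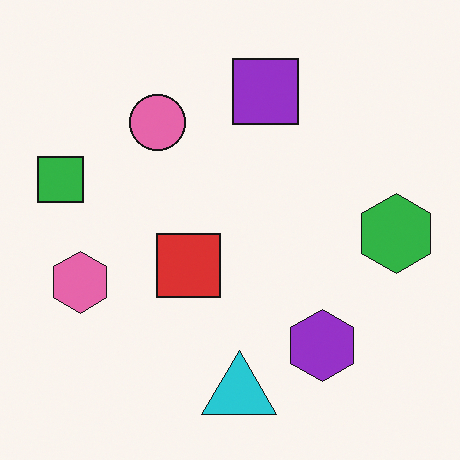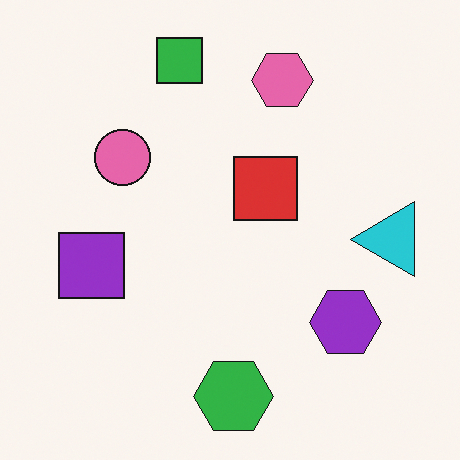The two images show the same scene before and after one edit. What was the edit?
The transformation is: transposed (reflected across the top-left ↔ bottom-right diagonal).

Shapes have swapped their row and column positions — what was in the top-right is now in the bottom-left — a diagonal reflection.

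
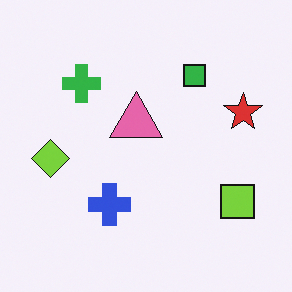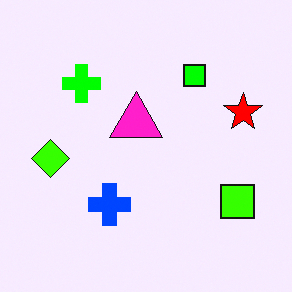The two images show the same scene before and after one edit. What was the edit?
The image was heavily oversaturated.

All colors are more vivid — a global saturation change.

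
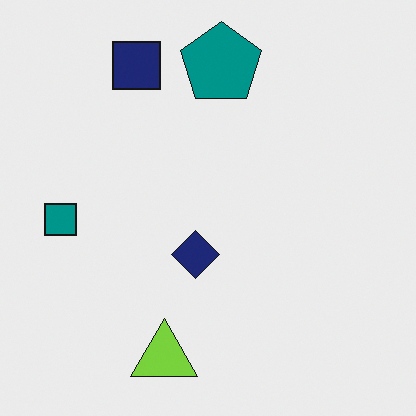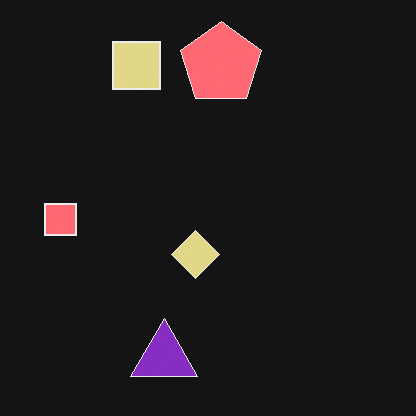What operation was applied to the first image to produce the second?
The image was color-inverted (negative).

The light background has become dark and every shape's color is its complement — a photographic negative.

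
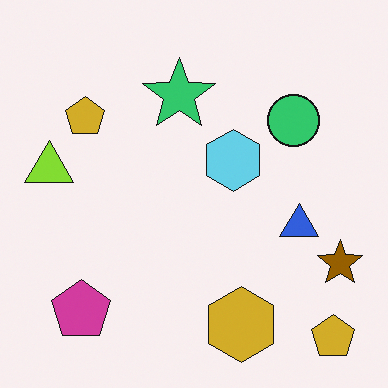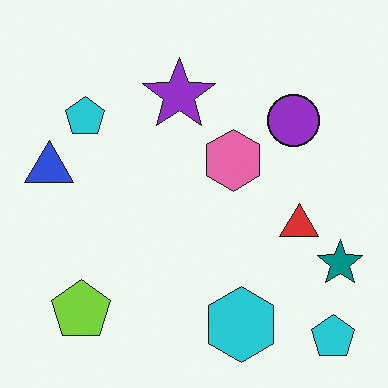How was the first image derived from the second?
The first image is the second hue-shifted through roughly half the color wheel.

Every shape's color has rotated by the same amount around the hue wheel — a uniform hue shift.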